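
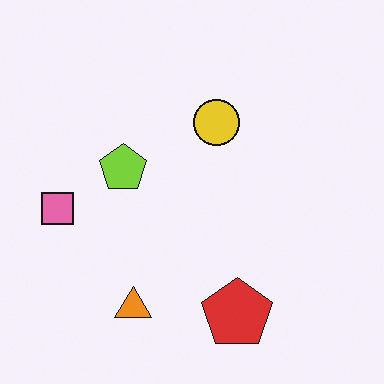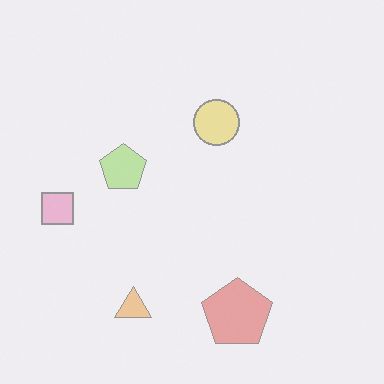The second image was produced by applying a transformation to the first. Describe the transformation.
The transformation is: washed out (contrast reduced).

Tones are pushed toward mid-grey across the whole image — a global contrast change.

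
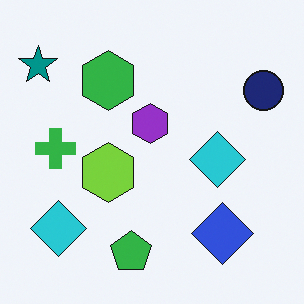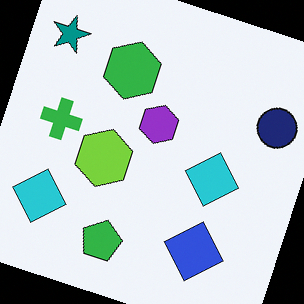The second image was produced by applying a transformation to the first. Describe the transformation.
This is the original image rotated clockwise by a clearly visible amount.

Every shape is tilted by the same angle and the image corners show triangular fill wedges — a whole-image rotation by a non-right angle.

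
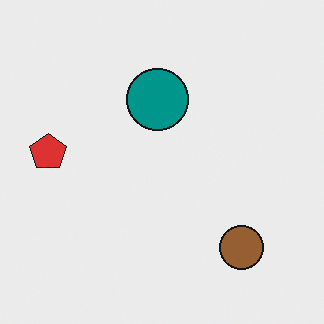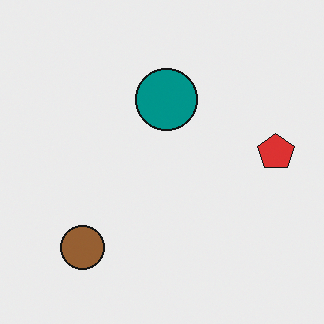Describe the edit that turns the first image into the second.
The transformation is: flipped horizontally (left ↔ right).

The red pentagon is in the left of the first image and the right of the second — shapes on opposite sides of the vertical midline have swapped in a mirror flip.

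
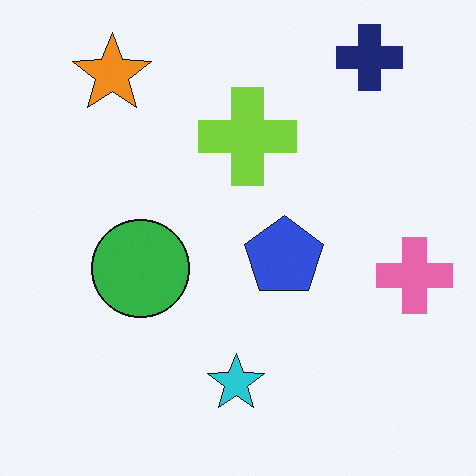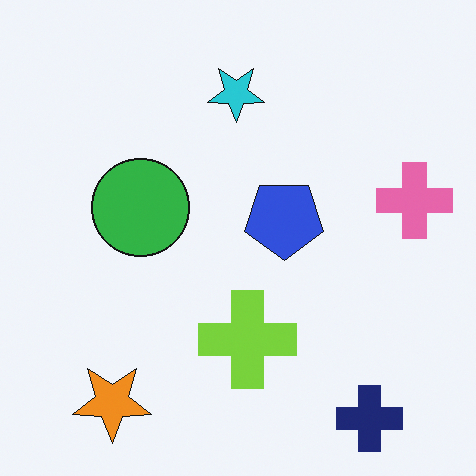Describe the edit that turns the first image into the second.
This is the original image flipped vertically (top ↔ bottom).

The navy cross is in the top-right of the first image and the bottom-right of the second — shapes on opposite sides of the horizontal midline have swapped in a mirror flip.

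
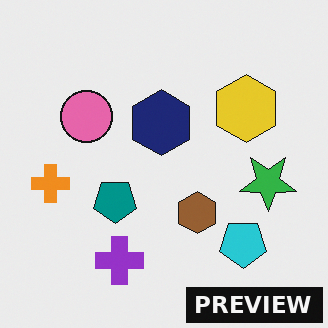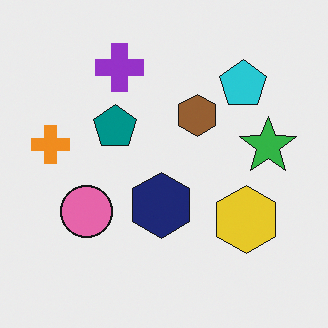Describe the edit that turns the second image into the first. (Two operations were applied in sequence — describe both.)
This is the original image flipped vertically (top ↔ bottom), then watermarked with the text "PREVIEW" in the lower-right corner.

The purple cross is in the top of the second image and the bottom of the first — shapes on opposite sides of the horizontal midline have swapped in a mirror flip. A dark label reading "PREVIEW" appears in the lower-right corner.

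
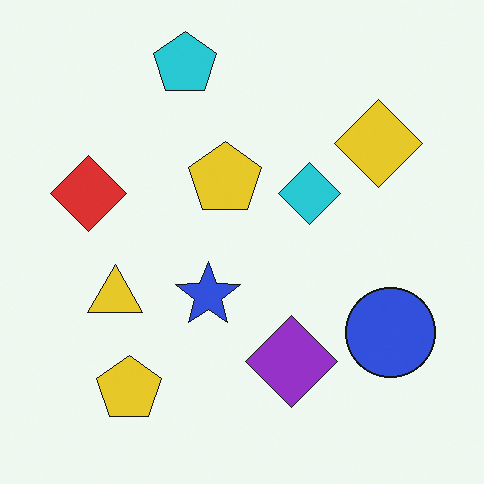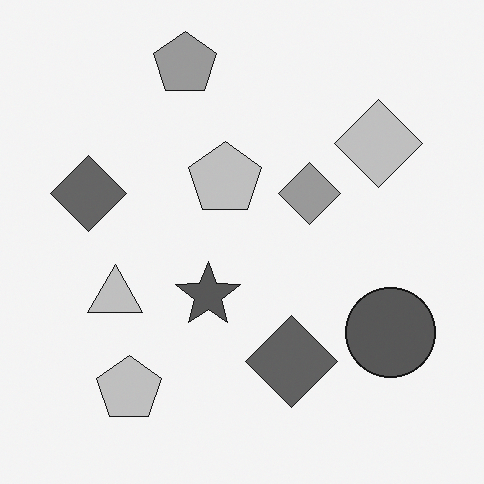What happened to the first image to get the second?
It was converted to grayscale.

All color is removed — every shape is now a shade of grey.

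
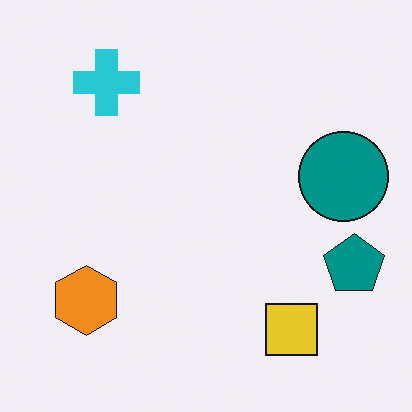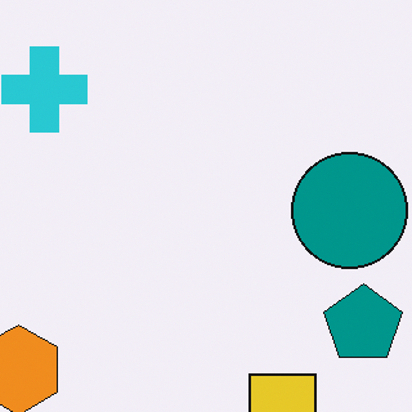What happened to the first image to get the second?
It was cropped slightly and scaled back up.

The visible shapes are larger and the field of view is narrower; shapes near the original edges may be partly or wholly outside the frame — a crop-and-rescale.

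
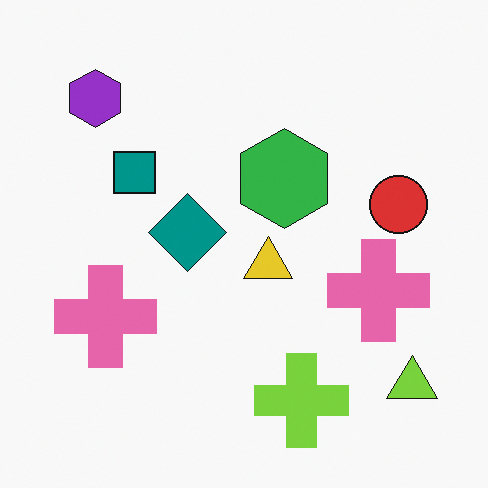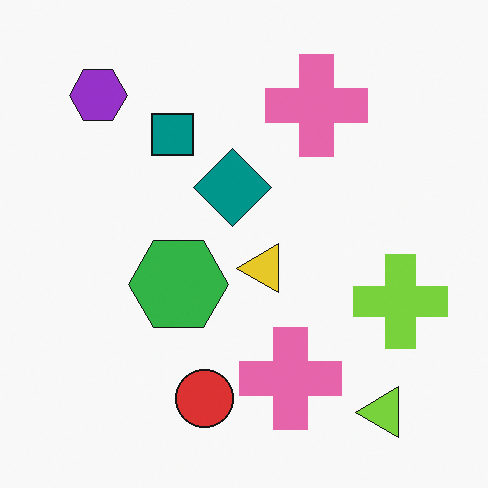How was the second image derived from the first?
The second image is the first transposed (reflected across the top-left ↔ bottom-right diagonal).

Shapes have swapped their row and column positions — what was in the top-right is now in the bottom-left — a diagonal reflection.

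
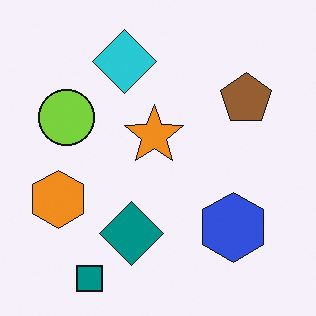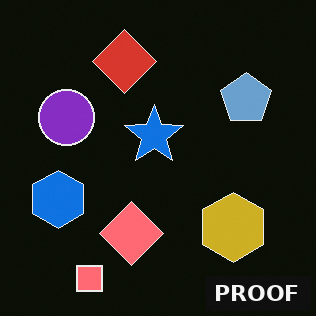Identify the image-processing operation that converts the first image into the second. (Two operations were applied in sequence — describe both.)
Color-inverted (negative), then watermarked with the text "PROOF" in the lower-right corner.

The light background has become dark and every shape's color is its complement — a photographic negative. A dark label reading "PROOF" appears in the lower-right corner.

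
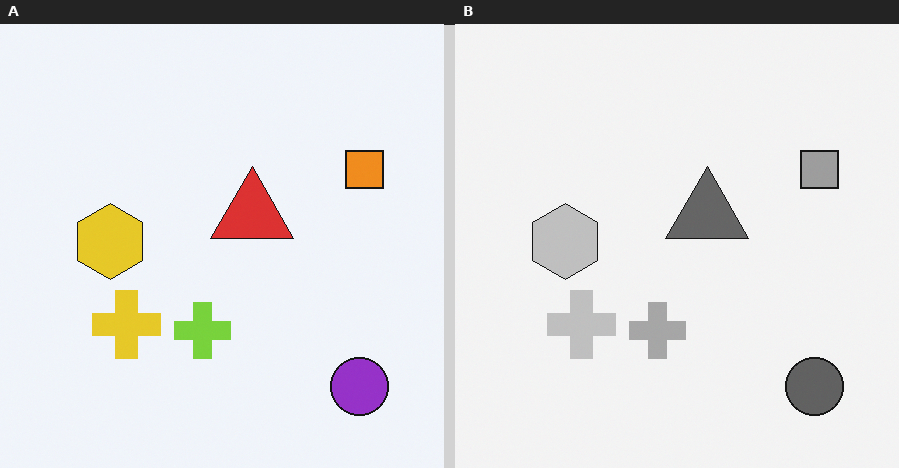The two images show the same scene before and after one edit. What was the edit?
This is the original image converted to grayscale.

All color is removed — every shape is now a shade of grey.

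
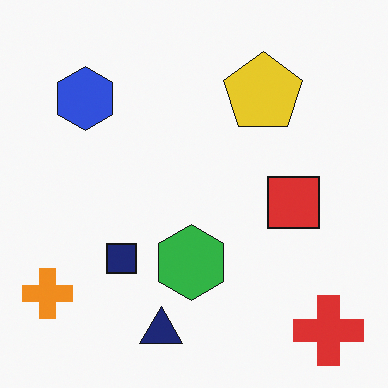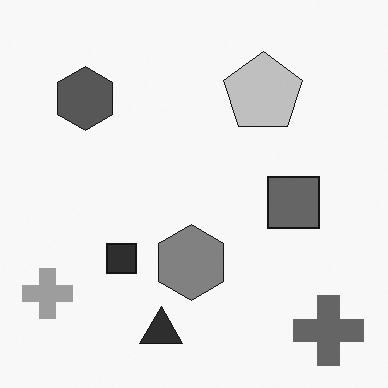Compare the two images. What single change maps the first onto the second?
It was converted to grayscale.

All color is removed — every shape is now a shade of grey.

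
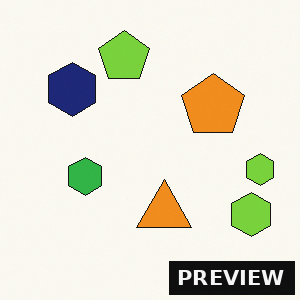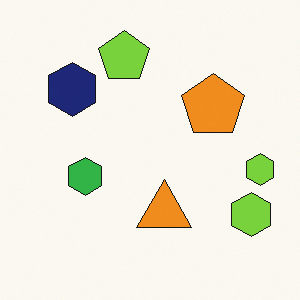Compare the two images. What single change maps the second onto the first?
The first image is the second watermarked with the text "PREVIEW" in the lower-right corner.

A dark label reading "PREVIEW" appears in the lower-right corner.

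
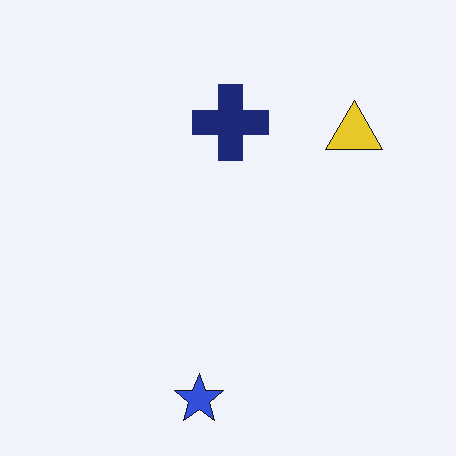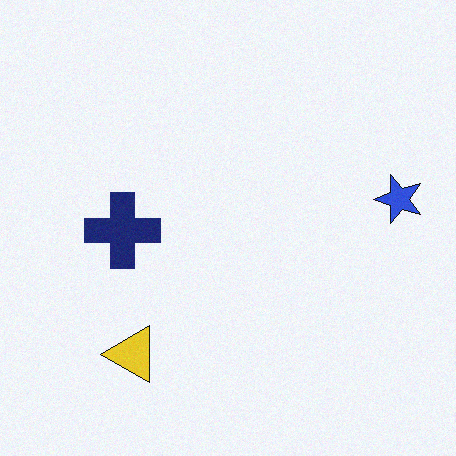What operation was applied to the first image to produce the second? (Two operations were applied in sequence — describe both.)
The image was transposed (reflected across the top-left ↔ bottom-right diagonal), then degraded with subtle gaussian noise.

Shapes have swapped their row and column positions — what was in the top-right is now in the bottom-left — a diagonal reflection. Random speckle covers the whole image, including the flat background.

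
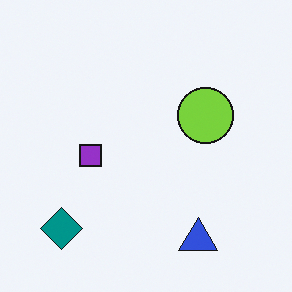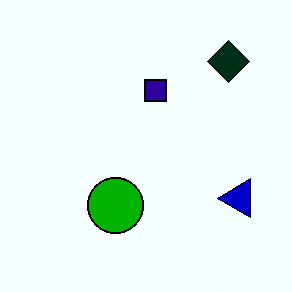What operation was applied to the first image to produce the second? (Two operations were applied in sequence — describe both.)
The second image is the first given much higher contrast, then transposed (reflected across the top-left ↔ bottom-right diagonal).

Tones are pushed away from mid-grey across the whole image — a global contrast change. Shapes have swapped their row and column positions — what was in the top-right is now in the bottom-left — a diagonal reflection.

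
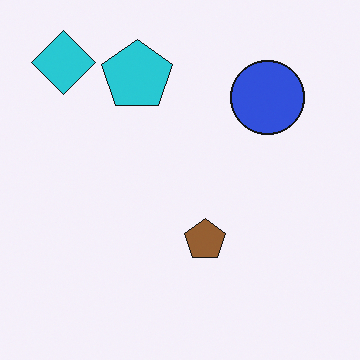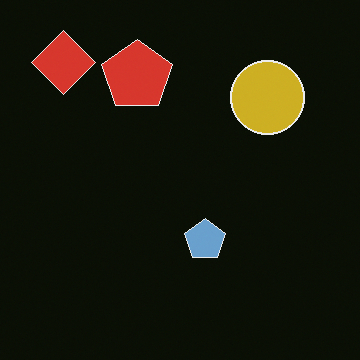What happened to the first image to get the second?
This is the original image color-inverted (negative).

The light background has become dark and every shape's color is its complement — a photographic negative.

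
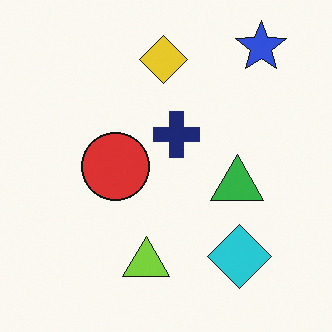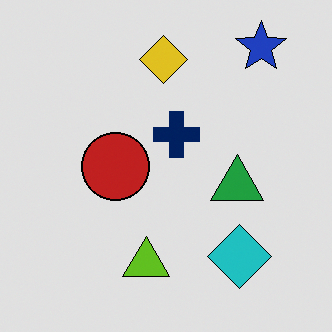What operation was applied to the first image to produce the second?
The transformation is: moderately posterized.

Each flat color has snapped to a coarser quantized level — most visibly, the near-white background has dropped to a flat grey.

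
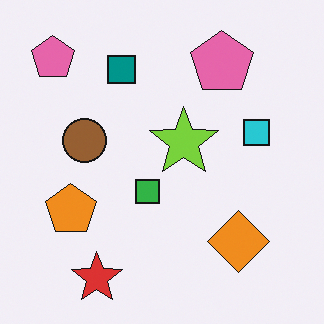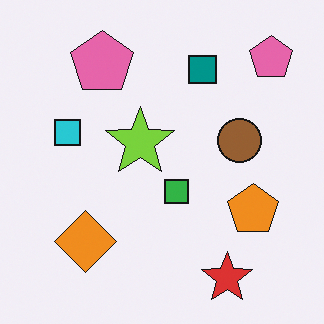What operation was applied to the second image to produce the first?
It was flipped horizontally (left ↔ right).

The cyan square is in the left of the second image and the right of the first — shapes on opposite sides of the vertical midline have swapped in a mirror flip.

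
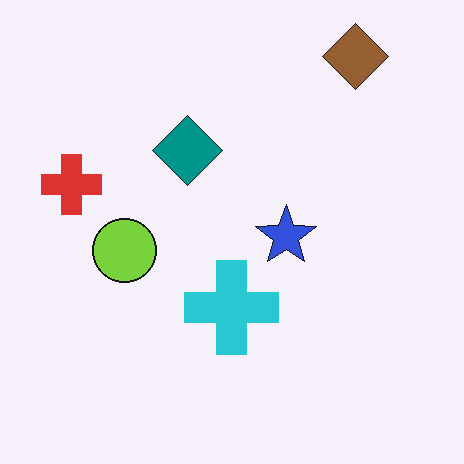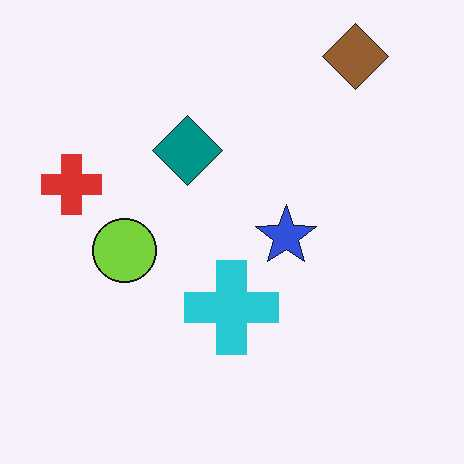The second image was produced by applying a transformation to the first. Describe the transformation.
The transformation is: given moderate JPEG compression.

Blocky 8×8 compression artifacts appear around shape edges and the flat background shows ringing — characteristic JPEG degradation.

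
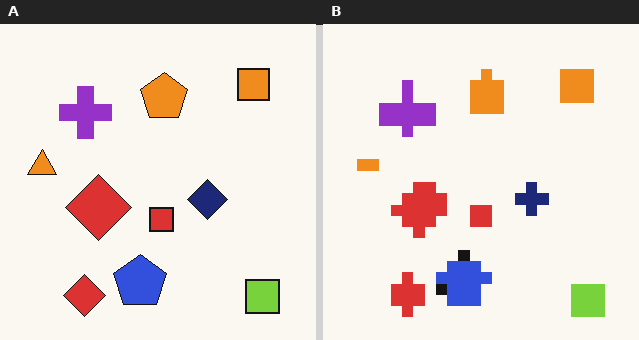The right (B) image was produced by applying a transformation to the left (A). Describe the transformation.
Heavily pixelated into large blocks.

Shapes are reduced to large square blocks; fine edges and outlines are lost — a downscale-then-upscale (mosaic) effect.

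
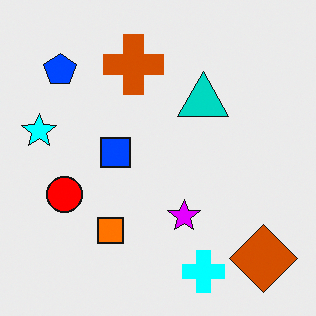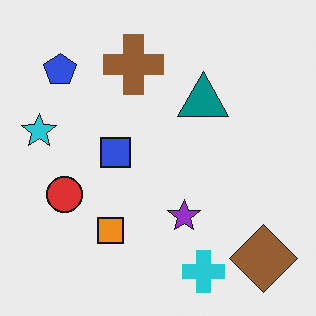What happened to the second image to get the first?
The first image is the second made much more vivid (saturation change).

All colors are more vivid — a global saturation change.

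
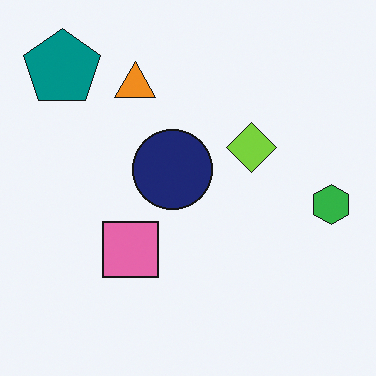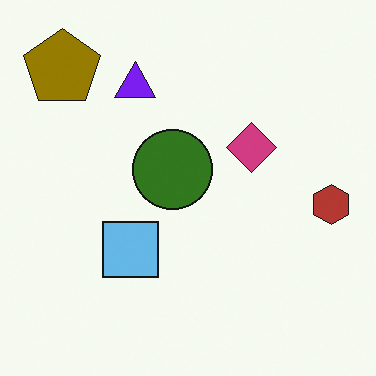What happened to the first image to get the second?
Hue-shifted through roughly half the color wheel.

Every shape's color has rotated by the same amount around the hue wheel — a uniform hue shift.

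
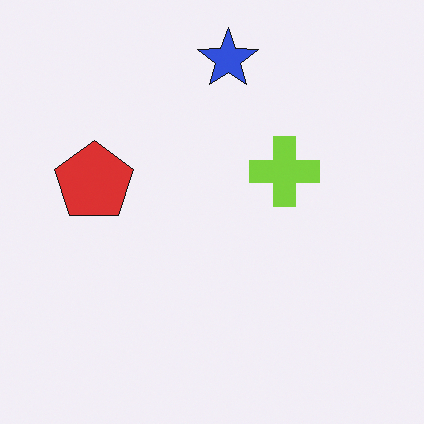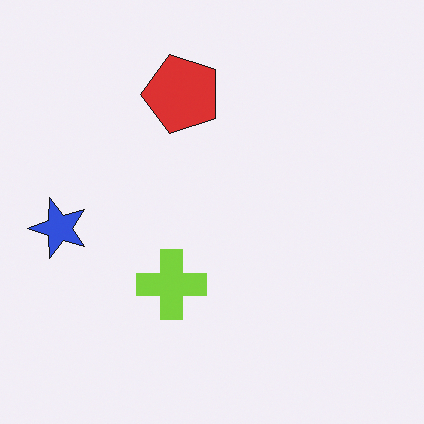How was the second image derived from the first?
Transposed (reflected across the top-left ↔ bottom-right diagonal).

Shapes have swapped their row and column positions — what was in the top-right is now in the bottom-left — a diagonal reflection.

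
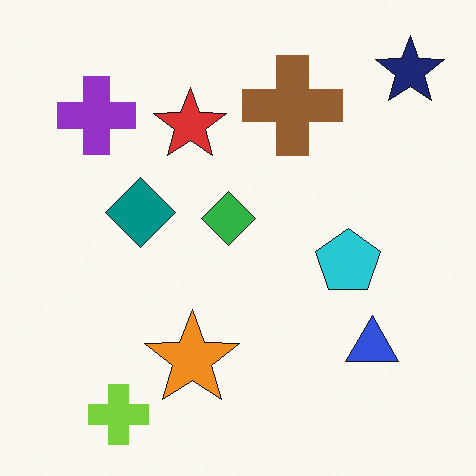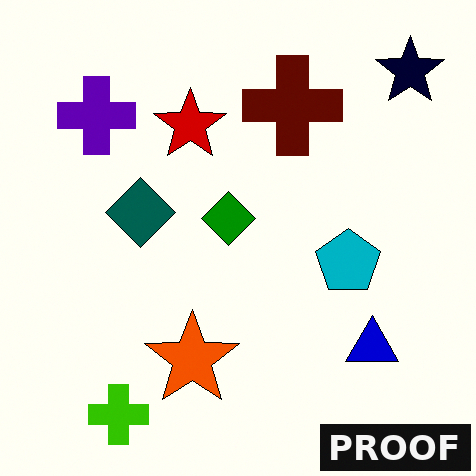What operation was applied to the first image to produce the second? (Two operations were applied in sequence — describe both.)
Boosted in contrast, then watermarked with the text "PROOF" in the lower-right corner.

Tones are pushed away from mid-grey across the whole image — a global contrast change. A dark label reading "PROOF" appears in the lower-right corner.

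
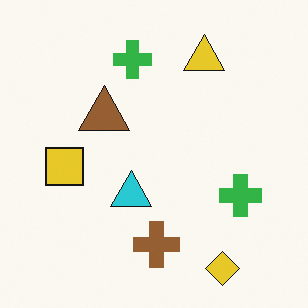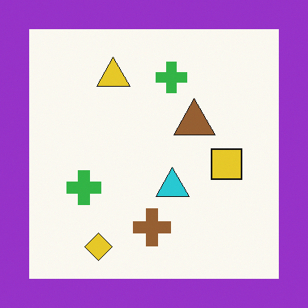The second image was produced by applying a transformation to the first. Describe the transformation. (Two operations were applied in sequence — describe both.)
This is the original image flipped horizontally (left ↔ right), then framed with a purple border.

The yellow square is in the left of the first image and the right of the second — shapes on opposite sides of the vertical midline have swapped in a mirror flip. A solid purple frame runs around the edge of the second image, with the content slightly shrunk inside it.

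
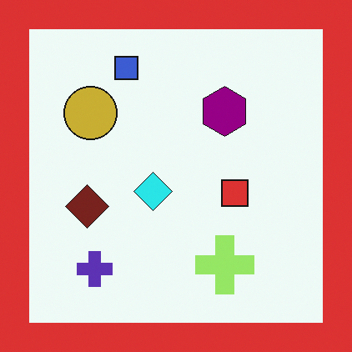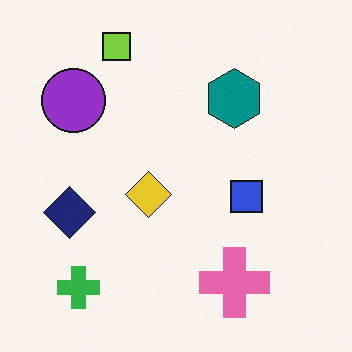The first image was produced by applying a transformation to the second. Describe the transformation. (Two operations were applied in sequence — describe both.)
It was hue-shifted through roughly a third of the color wheel, then framed with a red border.

Every shape's color has rotated by the same amount around the hue wheel — a uniform hue shift. A solid red frame runs around the edge of the first image, with the content slightly shrunk inside it.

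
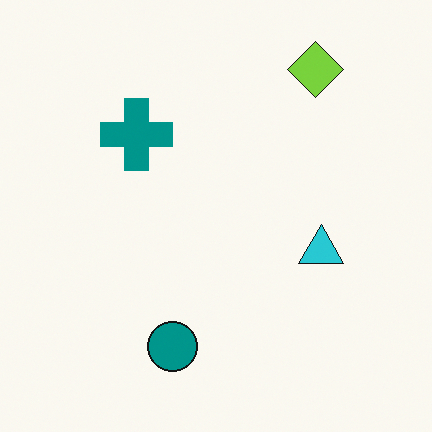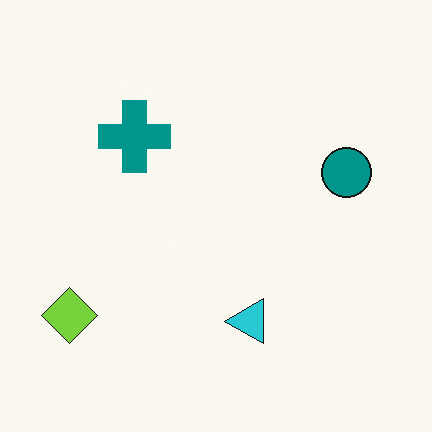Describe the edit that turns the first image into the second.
This is the original image transposed (reflected across the top-left ↔ bottom-right diagonal).

Shapes have swapped their row and column positions — what was in the top-right is now in the bottom-left — a diagonal reflection.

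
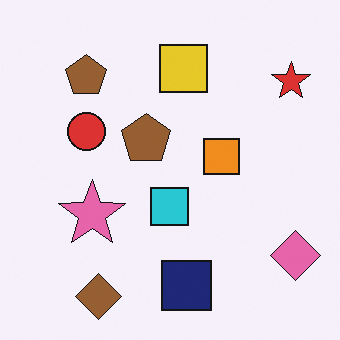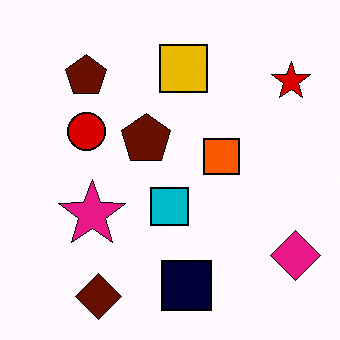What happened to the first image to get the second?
The second image is the first given much higher contrast.

Tones are pushed away from mid-grey across the whole image — a global contrast change.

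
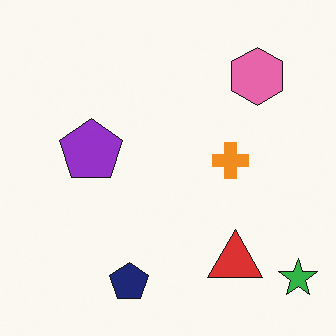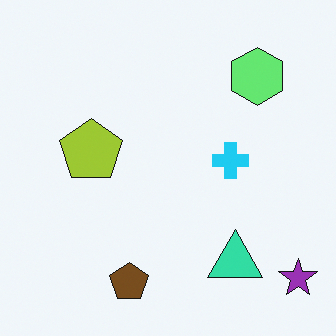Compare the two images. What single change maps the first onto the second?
This is the original image hue-shifted through roughly half the color wheel.

Every shape's color has rotated by the same amount around the hue wheel — a uniform hue shift.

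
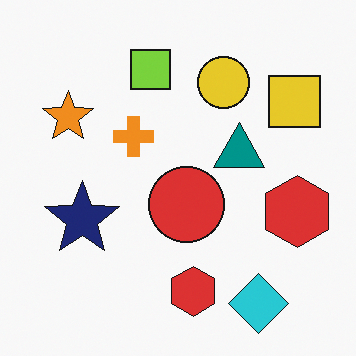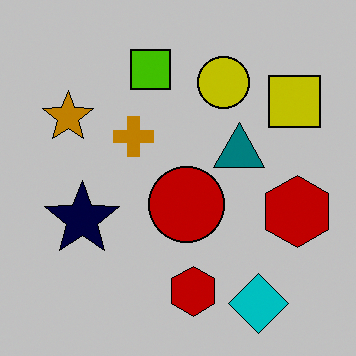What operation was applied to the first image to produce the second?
The transformation is: aggressively posterized.

Each flat color has snapped to a coarser quantized level — most visibly, the near-white background has dropped to a flat grey.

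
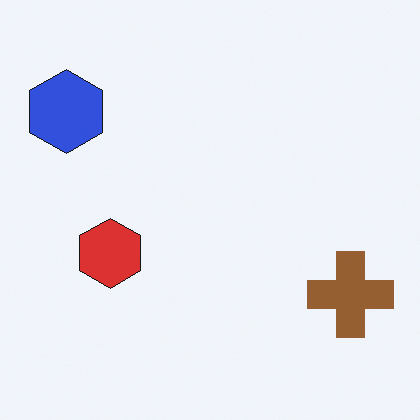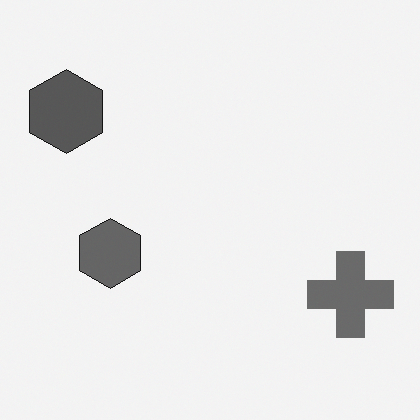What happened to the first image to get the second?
The transformation is: converted to grayscale.

All color is removed — every shape is now a shade of grey.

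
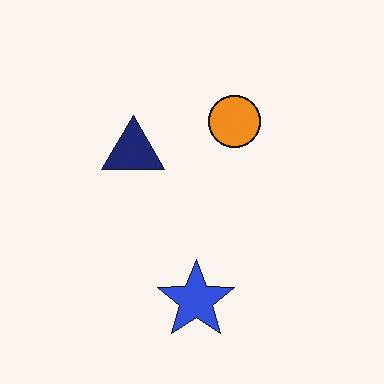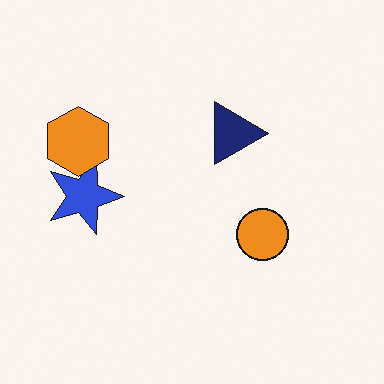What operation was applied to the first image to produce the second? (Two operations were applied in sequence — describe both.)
It was rotated 90° clockwise, then overlaid with an additional orange hexagon.

The blue star sits in the bottom of the first image and the left of the second — consistent with a whole-image 90° clockwise rotation. An orange hexagon appears in the second image that is absent from the first.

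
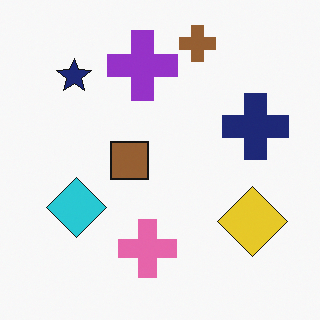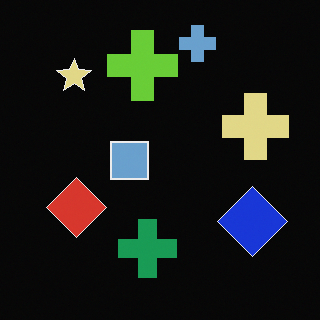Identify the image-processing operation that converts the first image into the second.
This is the original image color-inverted (negative).

The light background has become dark and every shape's color is its complement — a photographic negative.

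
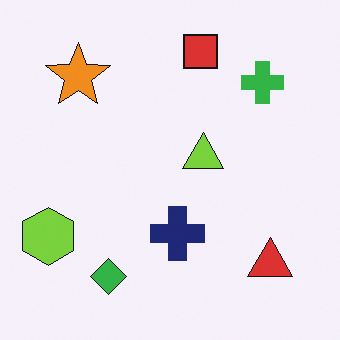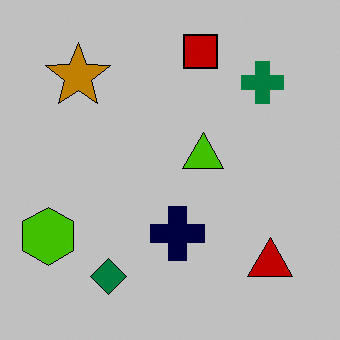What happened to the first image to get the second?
The image was heavily posterized to just a handful of flat colors.

Each flat color has snapped to a coarser quantized level — most visibly, the near-white background has dropped to a flat grey.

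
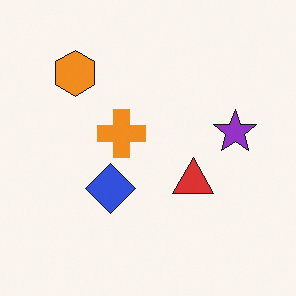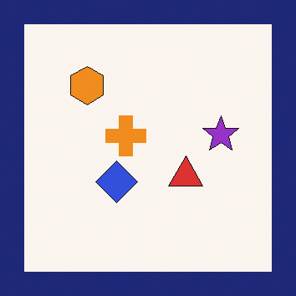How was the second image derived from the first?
The second image is the first framed with a navy border.

A solid navy frame runs around the edge of the second image, with the content slightly shrunk inside it.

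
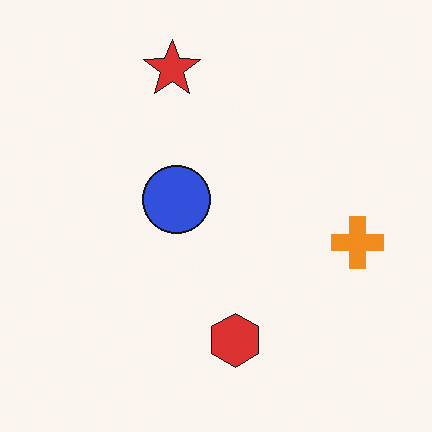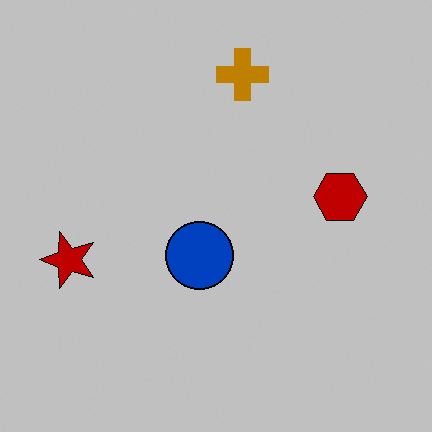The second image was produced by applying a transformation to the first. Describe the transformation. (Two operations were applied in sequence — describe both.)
The second image is the first rotated 90° counter-clockwise, then aggressively posterized.

The red star sits in the top of the first image and the left of the second — consistent with a whole-image 90° counter-clockwise rotation. Each flat color has snapped to a coarser quantized level — most visibly, the near-white background has dropped to a flat grey.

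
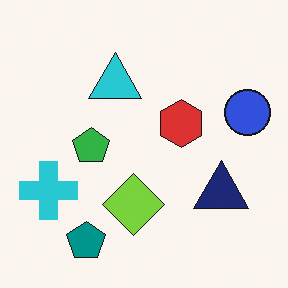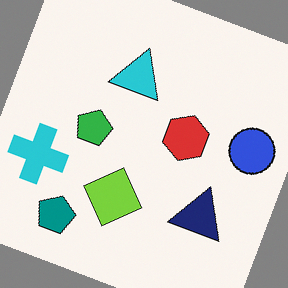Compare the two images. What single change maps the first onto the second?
The second image is the first rotated clockwise by a moderate amount.

Every shape is tilted by the same angle and the image corners show triangular fill wedges — a whole-image rotation by a non-right angle.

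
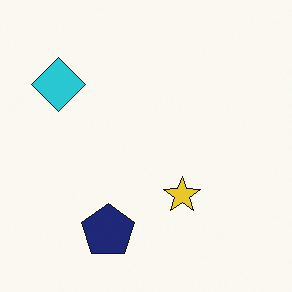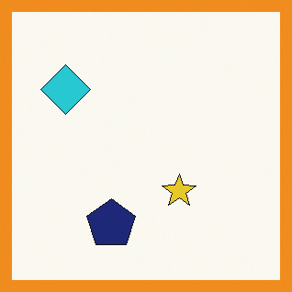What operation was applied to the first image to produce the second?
The second image is the first framed with a orange border.

A solid orange frame runs around the edge of the second image, with the content slightly shrunk inside it.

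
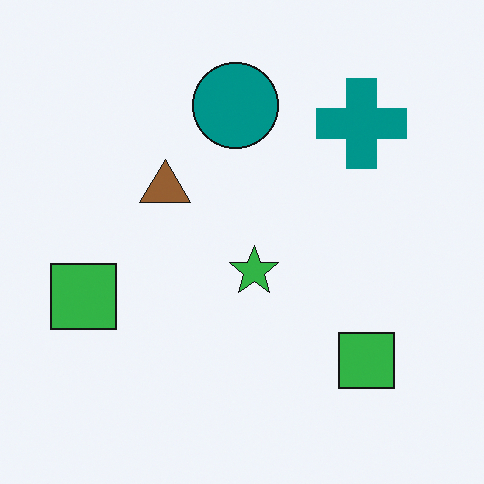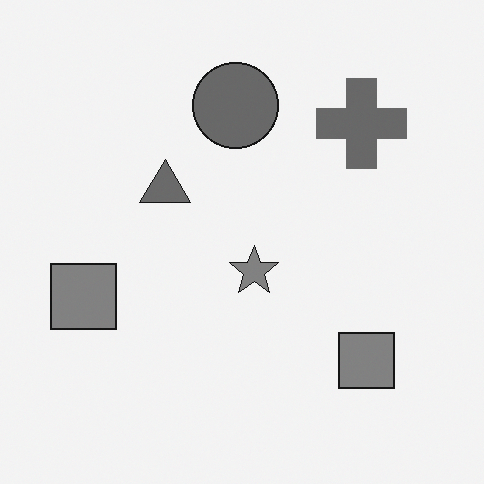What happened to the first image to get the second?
Converted to grayscale.

All color is removed — every shape is now a shade of grey.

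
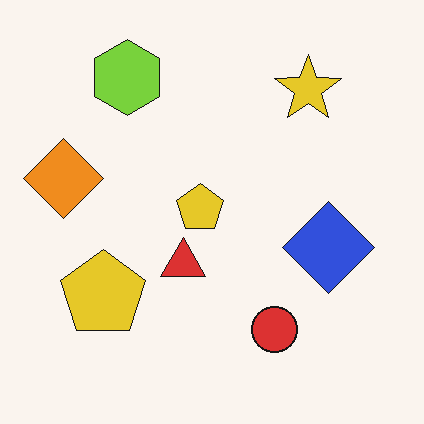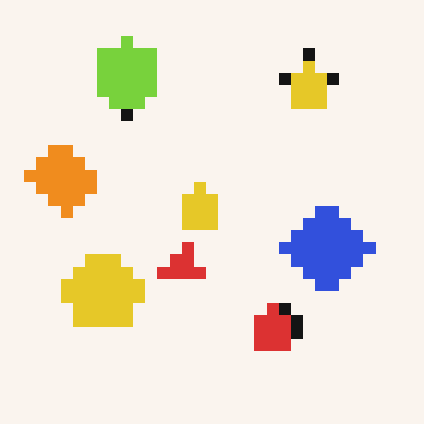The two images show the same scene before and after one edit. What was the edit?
The image was coarsely pixelated.

Shapes are reduced to large square blocks; fine edges and outlines are lost — a downscale-then-upscale (mosaic) effect.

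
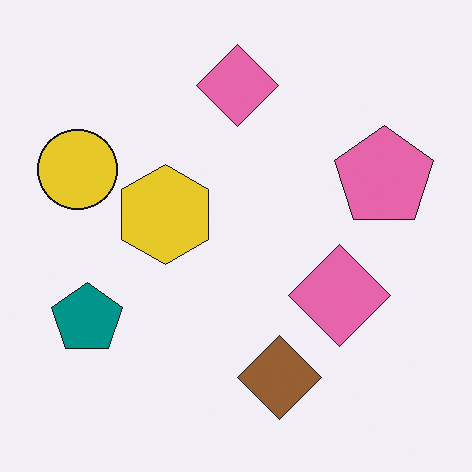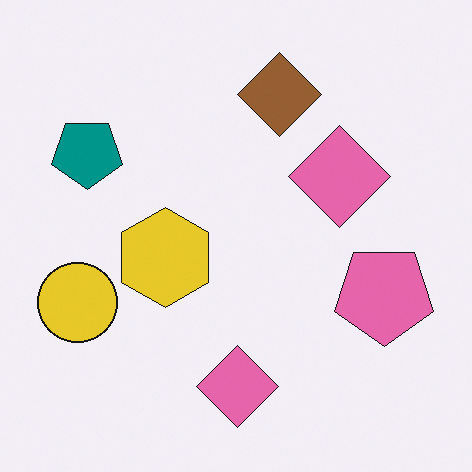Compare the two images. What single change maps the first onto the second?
Flipped vertically (top ↔ bottom).

The brown diamond is in the bottom of the first image and the top of the second — shapes on opposite sides of the horizontal midline have swapped in a mirror flip.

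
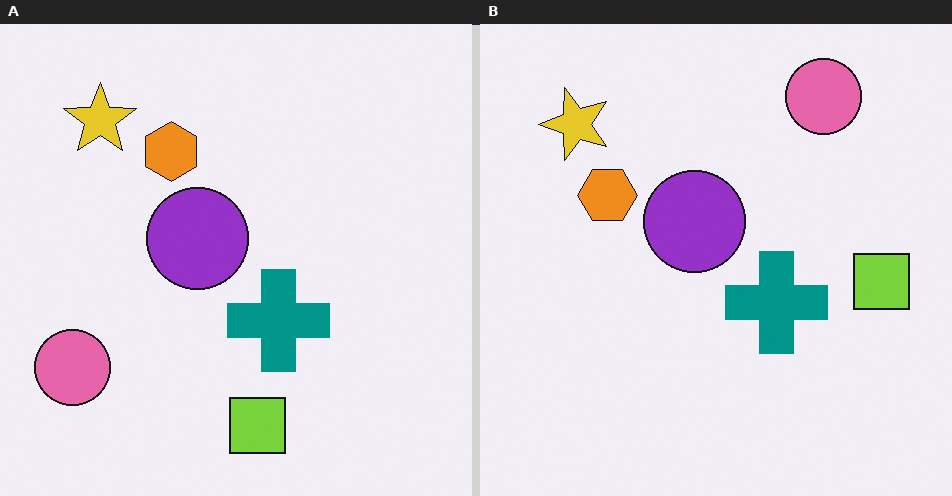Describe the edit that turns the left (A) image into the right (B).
The image was transposed (reflected across the top-left ↔ bottom-right diagonal).

Shapes have swapped their row and column positions — what was in the top-right is now in the bottom-left — a diagonal reflection.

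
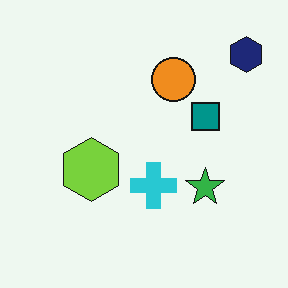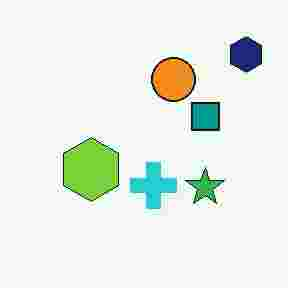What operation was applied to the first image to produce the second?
The second image is the first degraded with heavy JPEG compression.

Blocky 8×8 compression artifacts appear around shape edges and the flat background shows ringing — characteristic JPEG degradation.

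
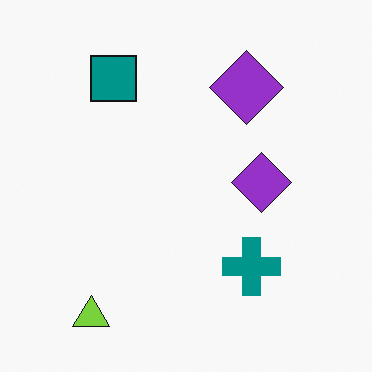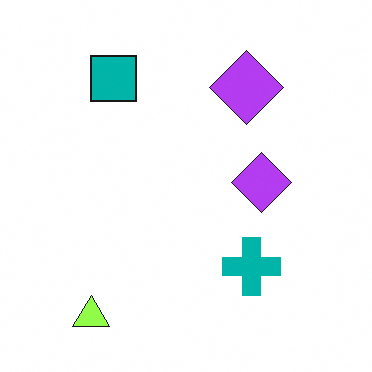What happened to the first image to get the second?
It was slightly brightened.

Every pixel — background and shapes alike — is uniformly brightened.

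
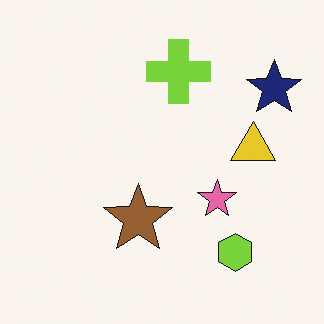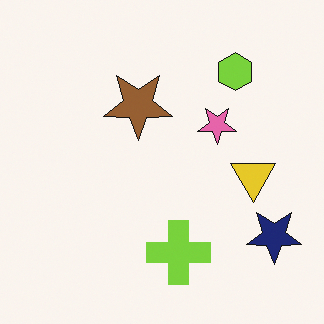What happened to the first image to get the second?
It was flipped vertically (top ↔ bottom).

The lime cross is in the top of the first image and the bottom of the second — shapes on opposite sides of the horizontal midline have swapped in a mirror flip.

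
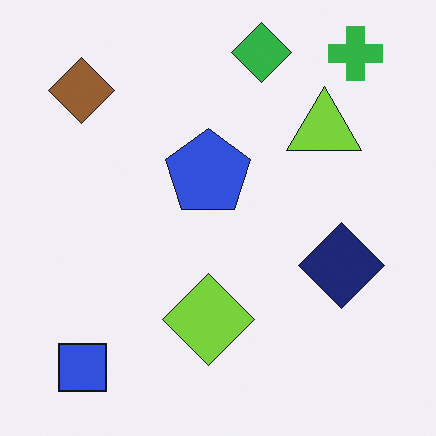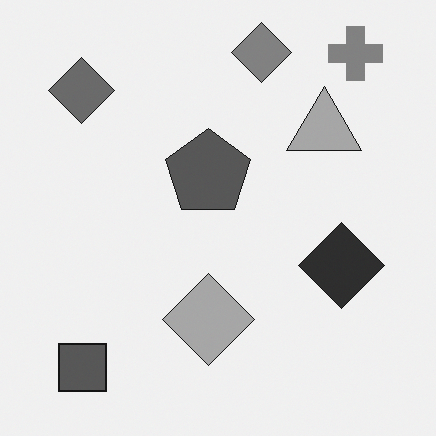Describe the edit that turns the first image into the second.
The second image is the first converted to grayscale.

All color is removed — every shape is now a shade of grey.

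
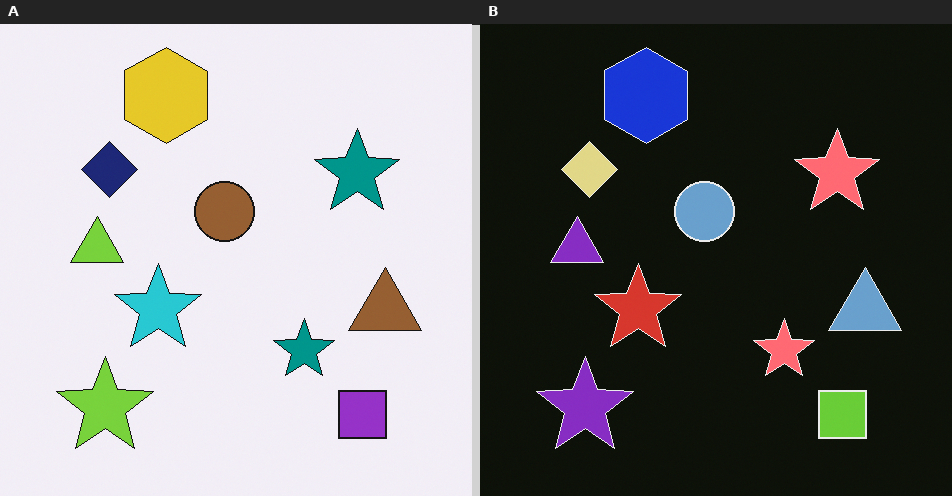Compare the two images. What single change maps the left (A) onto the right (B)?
Color-inverted (negative).

The light background has become dark and every shape's color is its complement — a photographic negative.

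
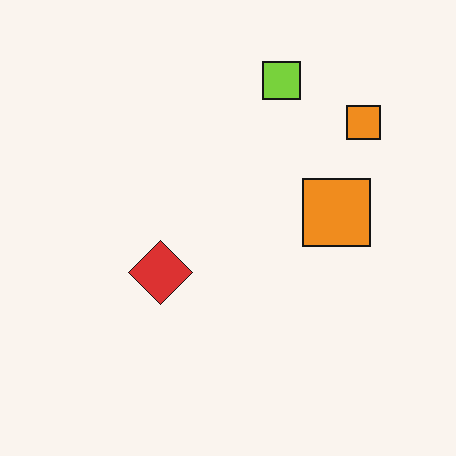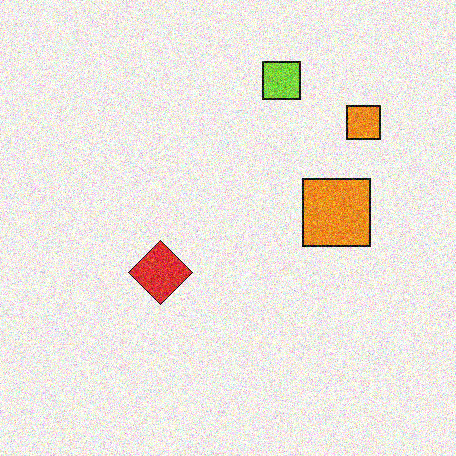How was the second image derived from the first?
Degraded with a thick layer of grain.

Random speckle covers the whole image, including the flat background.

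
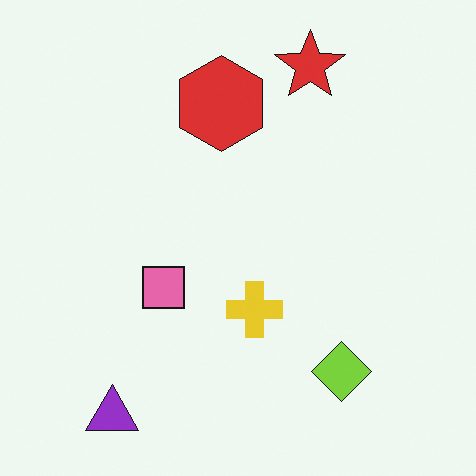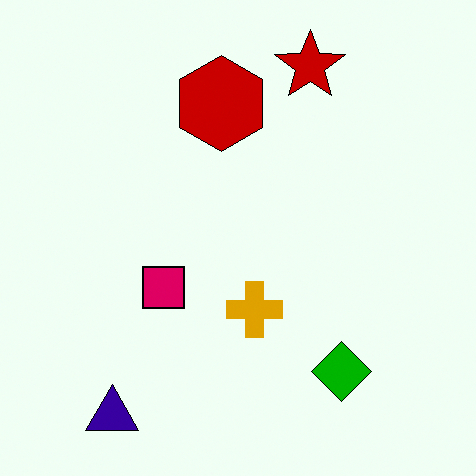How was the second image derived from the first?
This is the original image boosted in contrast.

Tones are pushed away from mid-grey across the whole image — a global contrast change.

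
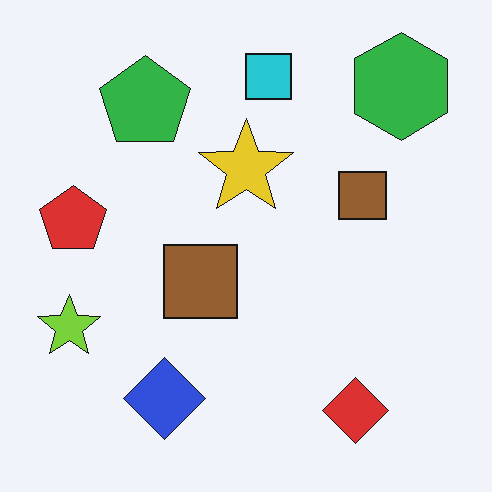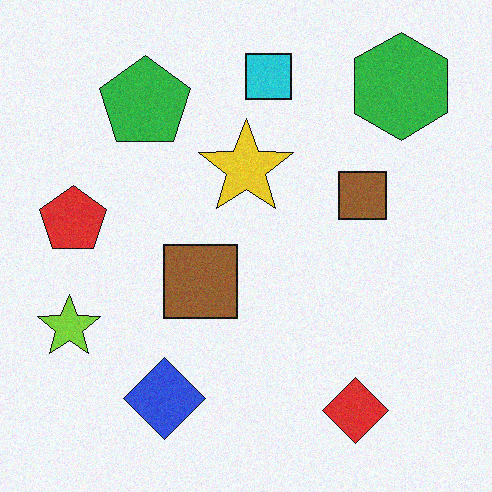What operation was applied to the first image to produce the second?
This is the original image degraded with a light layer of grain.

Random speckle covers the whole image, including the flat background.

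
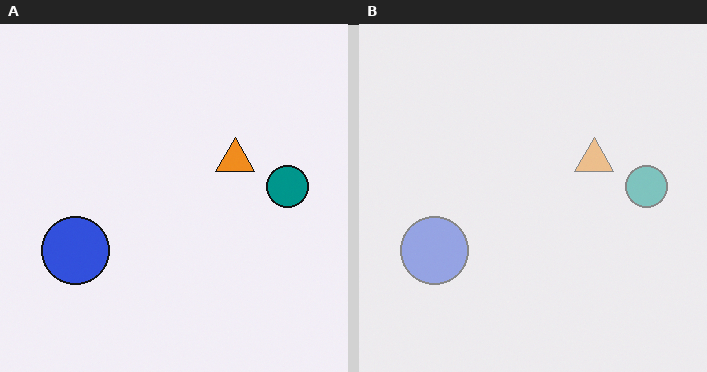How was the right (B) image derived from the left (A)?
The image was given much lower contrast.

Tones are pushed toward mid-grey across the whole image — a global contrast change.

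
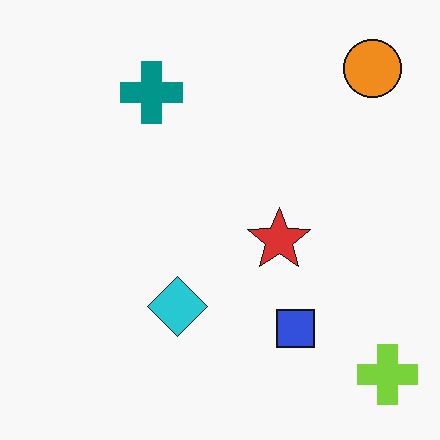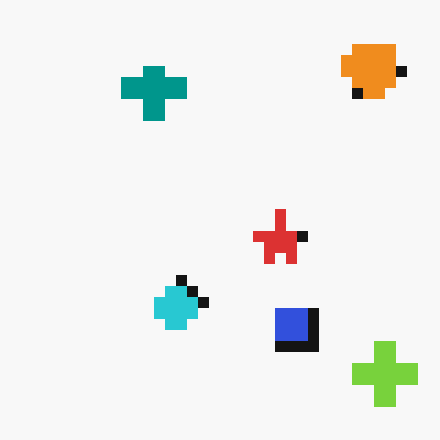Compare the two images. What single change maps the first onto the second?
Heavily pixelated into large blocks.

Shapes are reduced to large square blocks; fine edges and outlines are lost — a downscale-then-upscale (mosaic) effect.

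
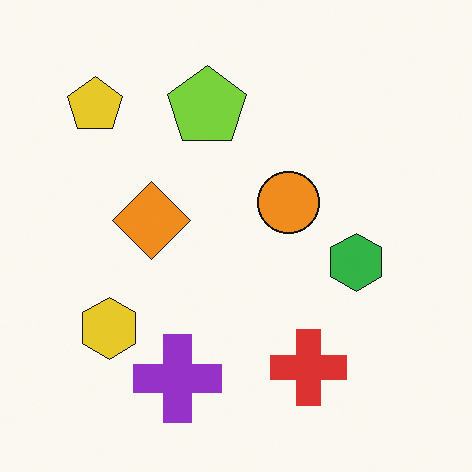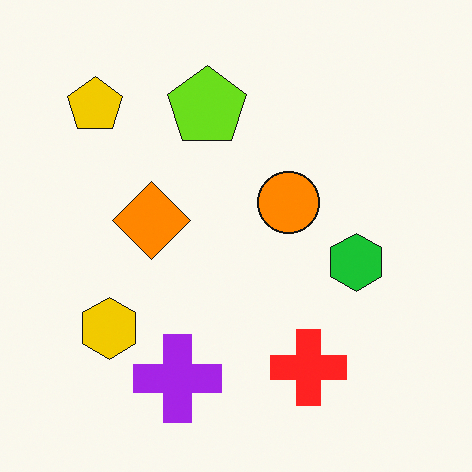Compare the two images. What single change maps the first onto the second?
Slightly oversaturated.

All colors are more vivid — a global saturation change.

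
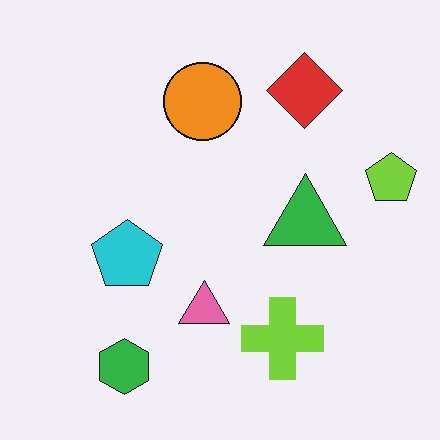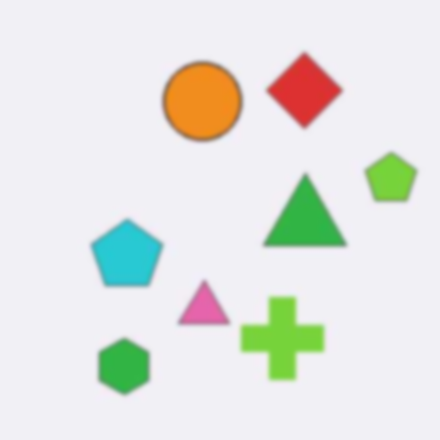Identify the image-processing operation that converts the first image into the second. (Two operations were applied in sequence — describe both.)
The transformation is: given moderate JPEG compression, then slightly softened.

Blocky 8×8 compression artifacts appear around shape edges and the flat background shows ringing — characteristic JPEG degradation. Shape edges and outlines are uniformly softened across the whole image.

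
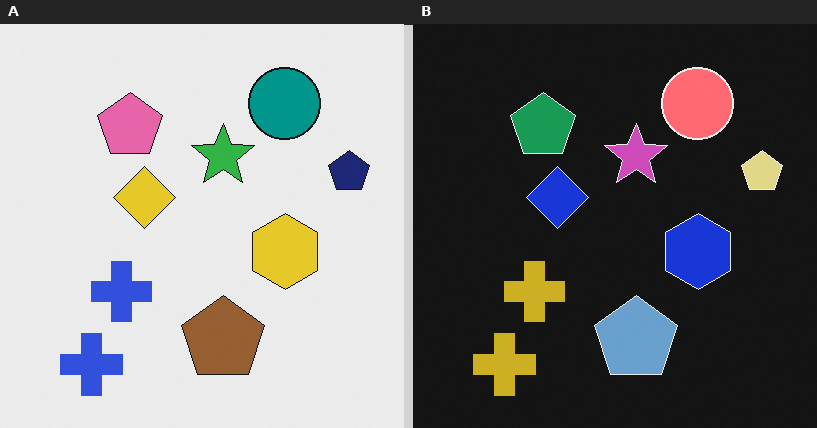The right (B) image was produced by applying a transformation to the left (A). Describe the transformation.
It was color-inverted (negative).

The light background has become dark and every shape's color is its complement — a photographic negative.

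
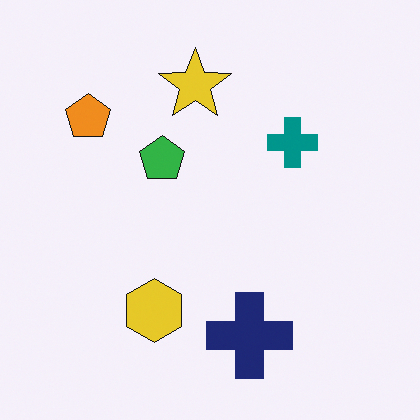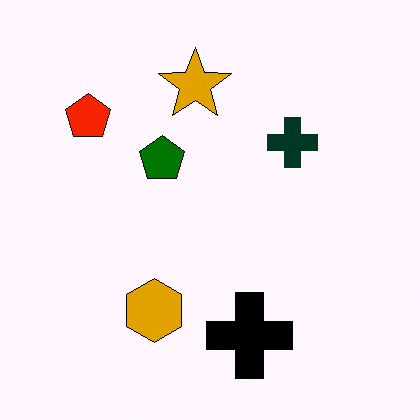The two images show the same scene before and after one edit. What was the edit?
Given much higher contrast.

Tones are pushed away from mid-grey across the whole image — a global contrast change.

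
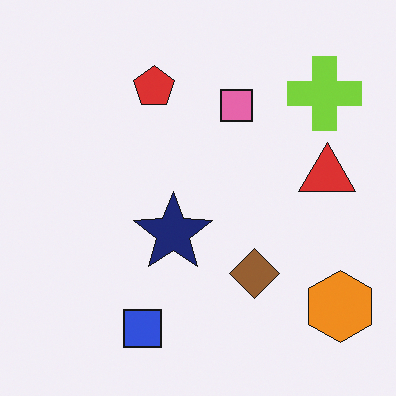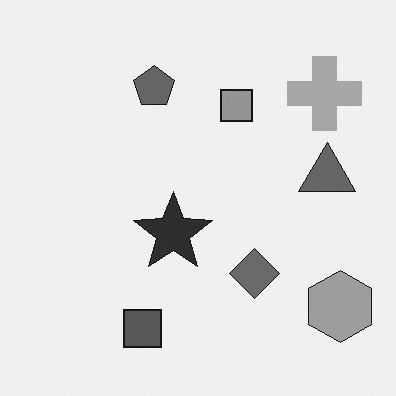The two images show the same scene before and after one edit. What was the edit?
This is the original image converted to grayscale.

All color is removed — every shape is now a shade of grey.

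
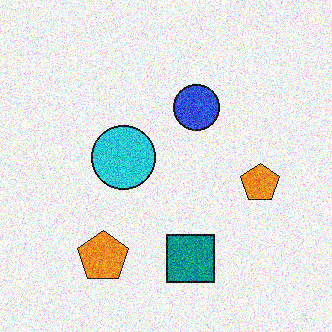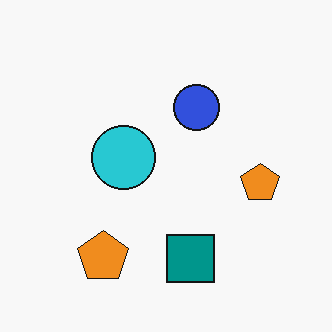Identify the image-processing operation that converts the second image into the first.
Degraded with a thick layer of grain.

Random speckle covers the whole image, including the flat background.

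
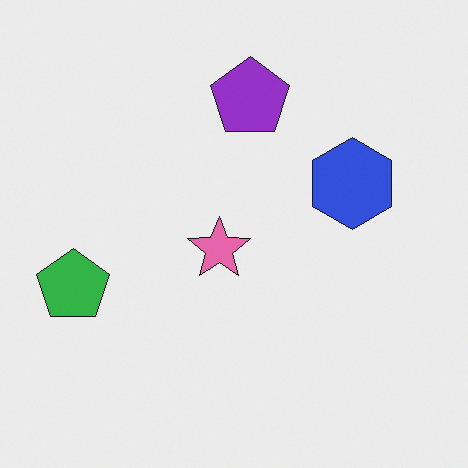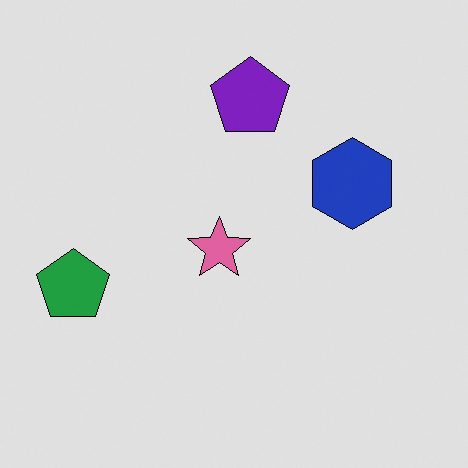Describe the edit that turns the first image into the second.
It was moderately posterized.

Each flat color has snapped to a coarser quantized level — most visibly, the near-white background has dropped to a flat grey.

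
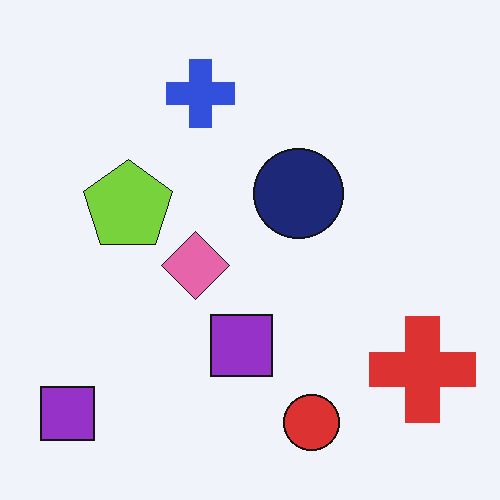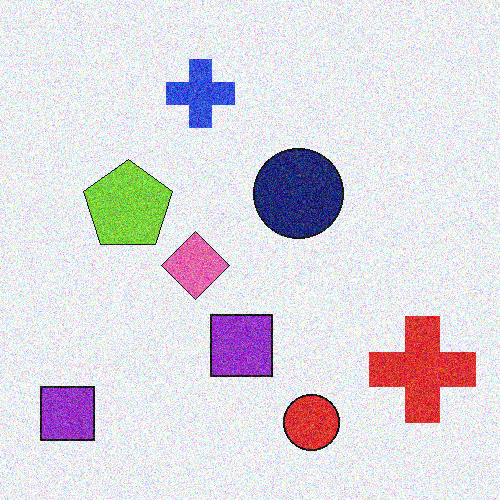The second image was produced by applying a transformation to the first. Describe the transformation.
It was degraded with strong gaussian noise.

Random speckle covers the whole image, including the flat background.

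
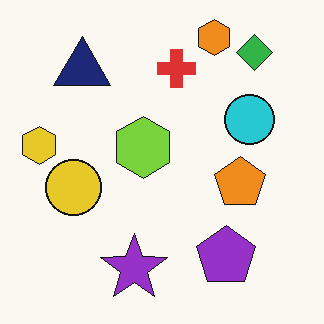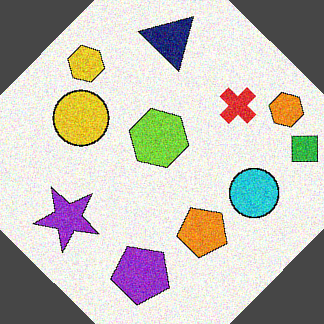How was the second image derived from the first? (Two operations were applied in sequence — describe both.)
This is the original image degraded with moderate additive noise, then rotated clockwise by a large amount — several tens of degrees.

Random speckle covers the whole image, including the flat background. Every shape is tilted by the same angle and the image corners show triangular fill wedges — a whole-image rotation by a non-right angle.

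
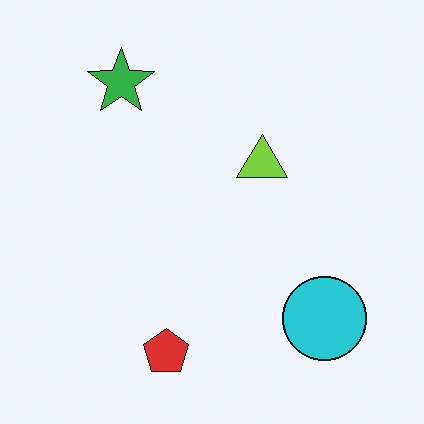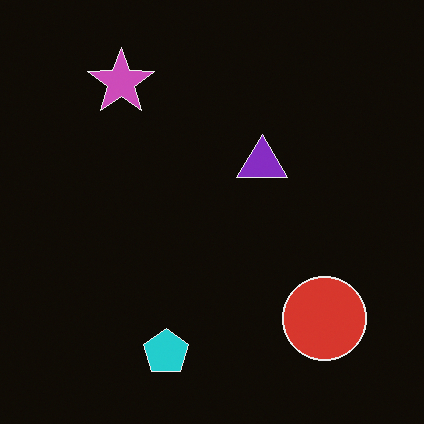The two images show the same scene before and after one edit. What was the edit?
The transformation is: color-inverted (negative).

The light background has become dark and every shape's color is its complement — a photographic negative.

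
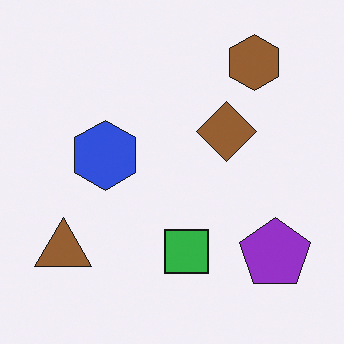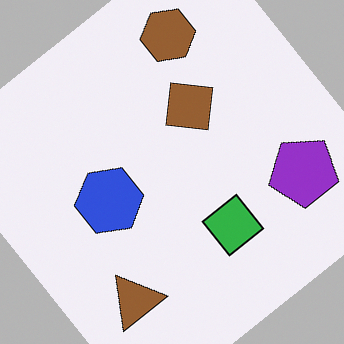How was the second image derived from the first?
Rotated counter-clockwise by a large amount — several tens of degrees.

Every shape is tilted by the same angle and the image corners show triangular fill wedges — a whole-image rotation by a non-right angle.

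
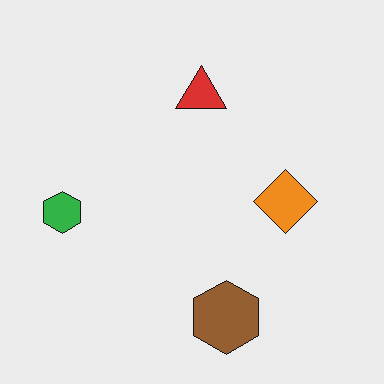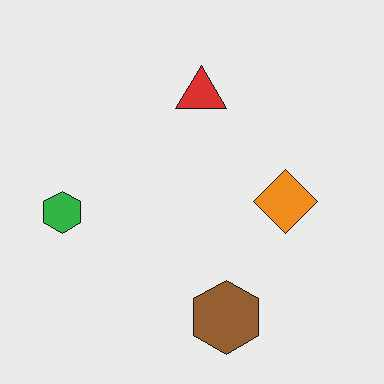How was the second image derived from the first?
This is the original image JPEG-compressed with visible artifacts.

Blocky 8×8 compression artifacts appear around shape edges and the flat background shows ringing — characteristic JPEG degradation.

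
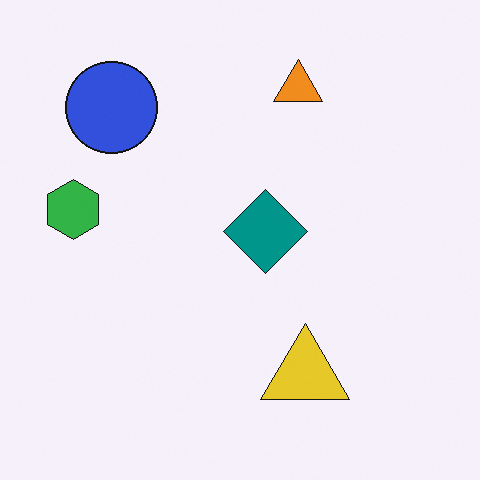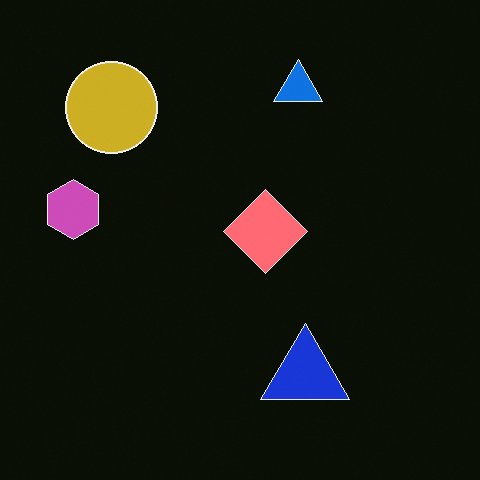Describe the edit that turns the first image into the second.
This is the original image color-inverted (negative).

The light background has become dark and every shape's color is its complement — a photographic negative.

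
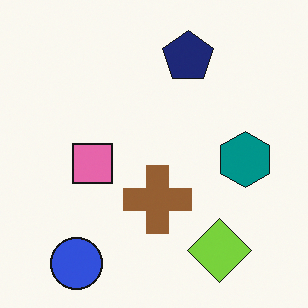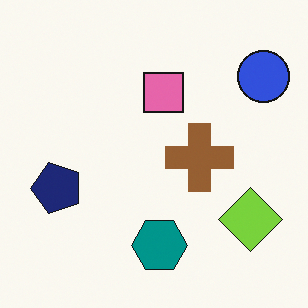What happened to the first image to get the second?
The transformation is: transposed (reflected across the top-left ↔ bottom-right diagonal).

Shapes have swapped their row and column positions — what was in the top-right is now in the bottom-left — a diagonal reflection.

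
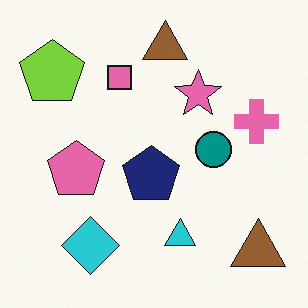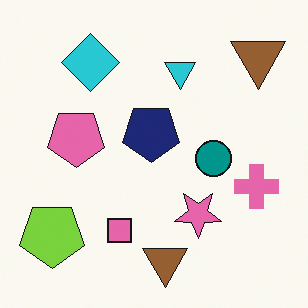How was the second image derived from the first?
The transformation is: flipped vertically (top ↔ bottom).

The cyan diamond is in the bottom-left of the first image and the top-left of the second — shapes on opposite sides of the horizontal midline have swapped in a mirror flip.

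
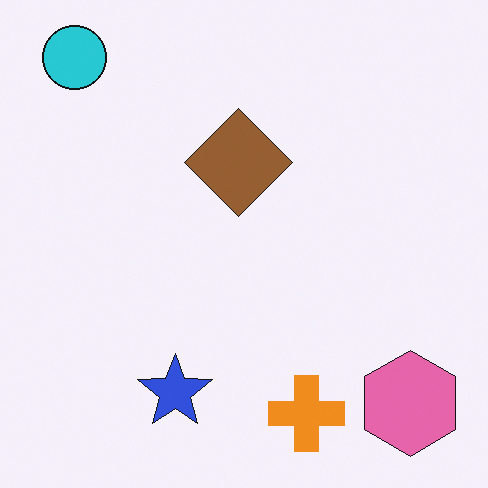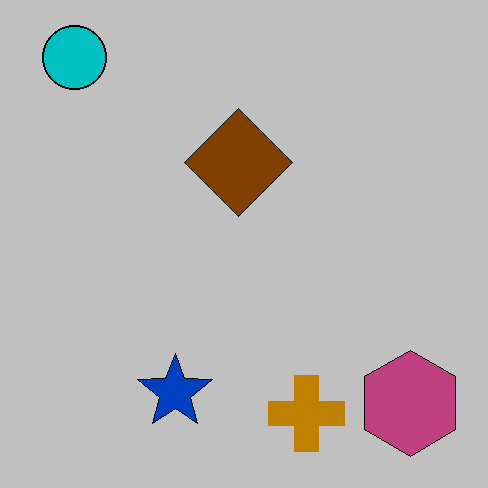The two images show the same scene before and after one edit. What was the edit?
The transformation is: heavily posterized to just a handful of flat colors.

Each flat color has snapped to a coarser quantized level — most visibly, the near-white background has dropped to a flat grey.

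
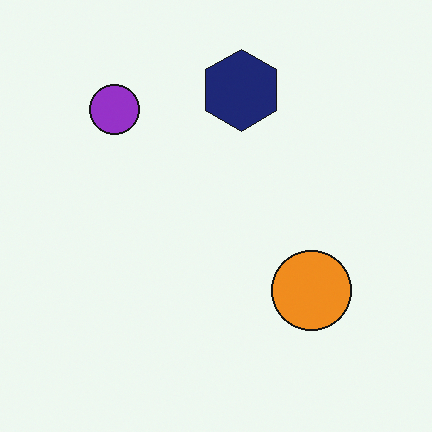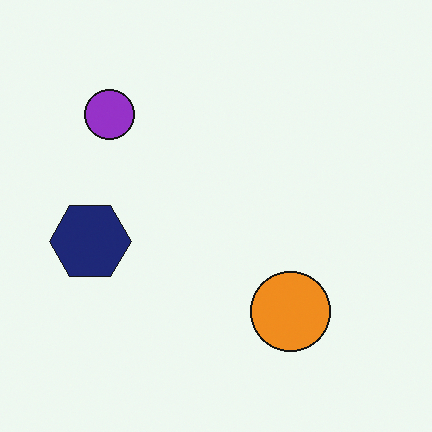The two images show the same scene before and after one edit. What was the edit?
It was transposed (reflected across the top-left ↔ bottom-right diagonal).

Shapes have swapped their row and column positions — what was in the top-right is now in the bottom-left — a diagonal reflection.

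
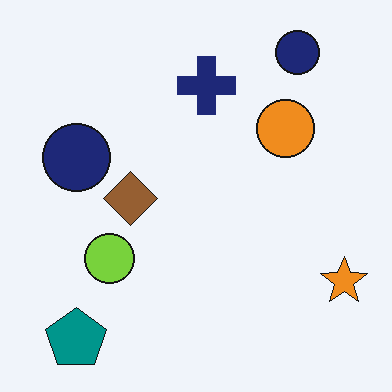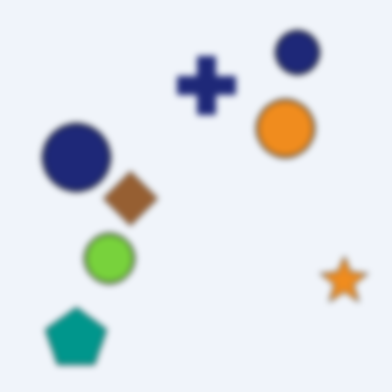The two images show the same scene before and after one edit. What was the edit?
The transformation is: noticeably gaussian-blurred.

Shape edges and outlines are uniformly softened across the whole image.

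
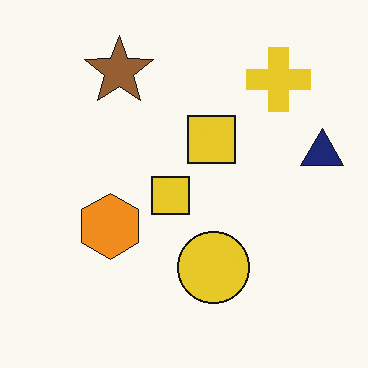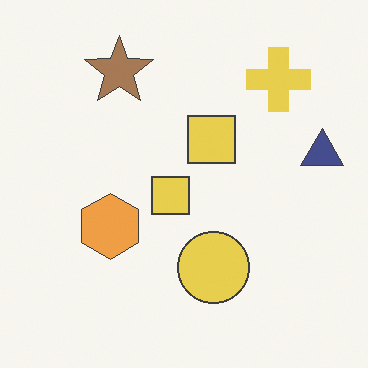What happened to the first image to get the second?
The second image is the first given slightly reduced contrast.

Tones are pushed toward mid-grey across the whole image — a global contrast change.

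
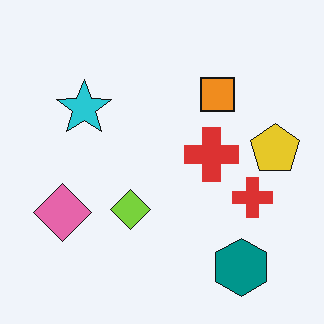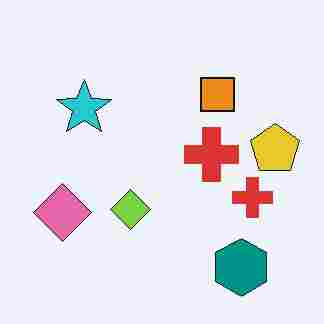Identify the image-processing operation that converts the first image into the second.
Degraded with heavy JPEG compression.

Blocky 8×8 compression artifacts appear around shape edges and the flat background shows ringing — characteristic JPEG degradation.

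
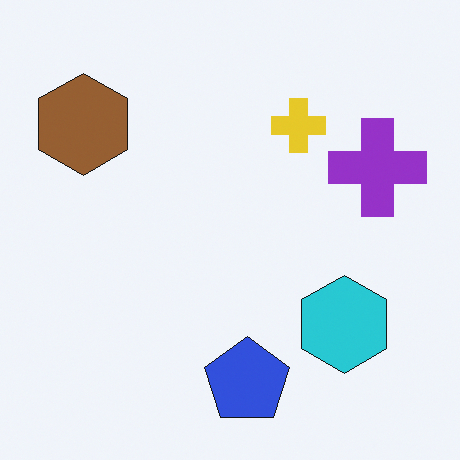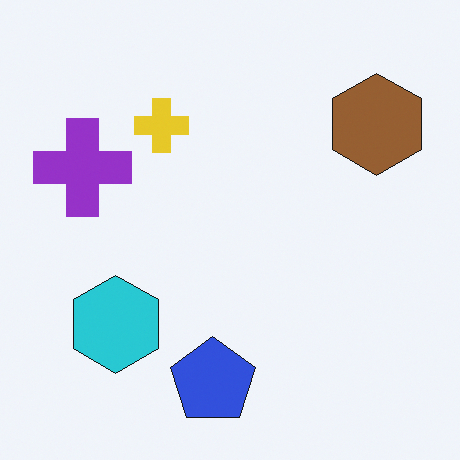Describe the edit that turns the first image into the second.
The image was flipped horizontally (left ↔ right).

The brown hexagon is in the top-left of the first image and the top-right of the second — shapes on opposite sides of the vertical midline have swapped in a mirror flip.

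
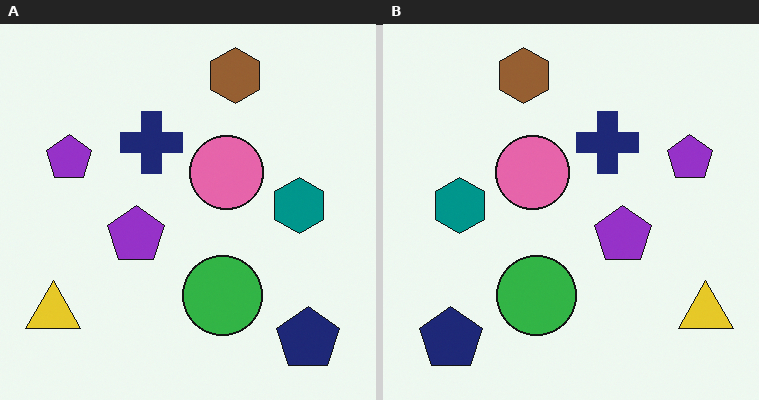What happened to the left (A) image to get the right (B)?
It was flipped horizontally (left ↔ right).

The yellow triangle is in the bottom-left of the left (A) image and the bottom-right of the right (B) — shapes on opposite sides of the vertical midline have swapped in a mirror flip.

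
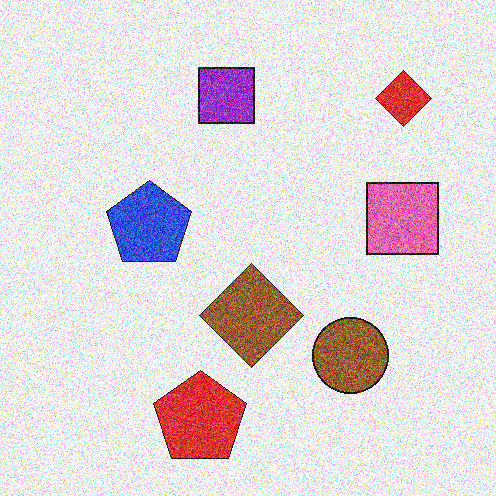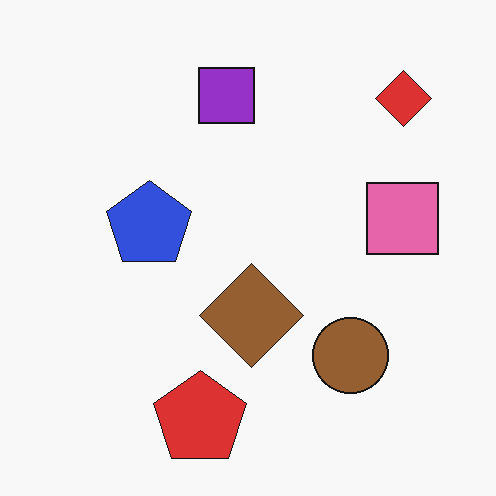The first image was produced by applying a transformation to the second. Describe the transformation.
Degraded with strong gaussian noise.

Random speckle covers the whole image, including the flat background.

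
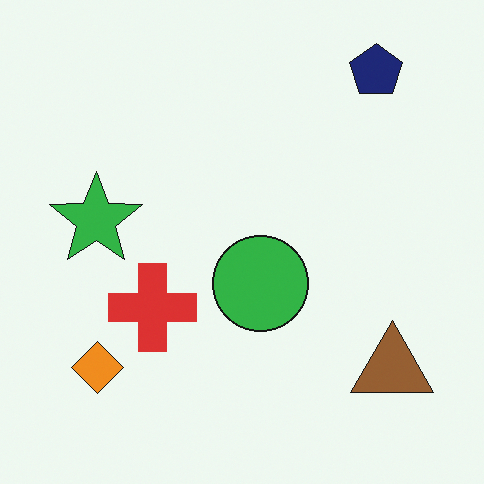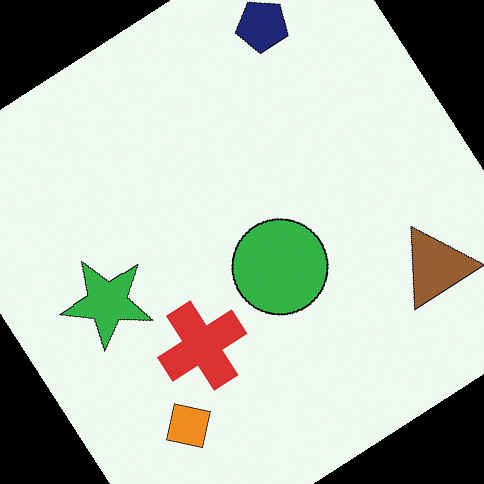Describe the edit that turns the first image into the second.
It was rotated counter-clockwise by a large amount — several tens of degrees.

Every shape is tilted by the same angle and the image corners show triangular fill wedges — a whole-image rotation by a non-right angle.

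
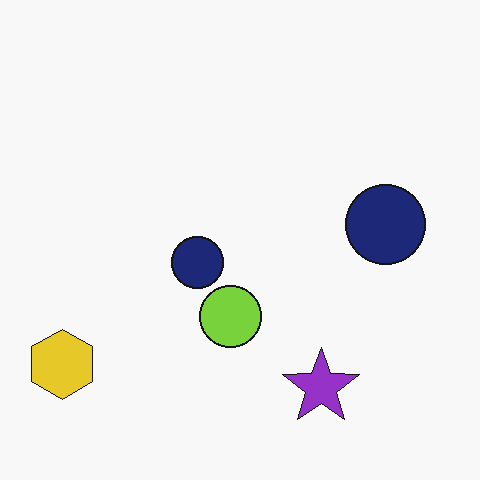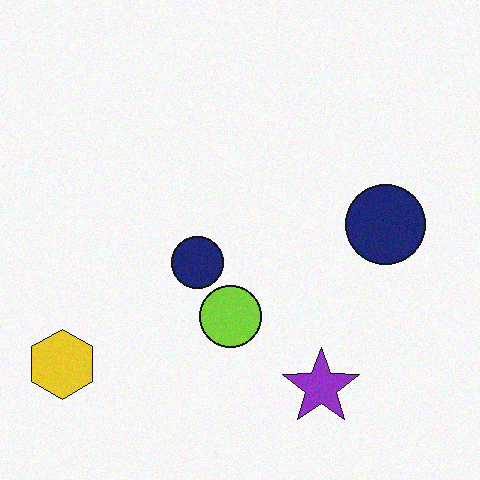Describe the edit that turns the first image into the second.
The image was degraded with a light layer of grain.

Random speckle covers the whole image, including the flat background.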